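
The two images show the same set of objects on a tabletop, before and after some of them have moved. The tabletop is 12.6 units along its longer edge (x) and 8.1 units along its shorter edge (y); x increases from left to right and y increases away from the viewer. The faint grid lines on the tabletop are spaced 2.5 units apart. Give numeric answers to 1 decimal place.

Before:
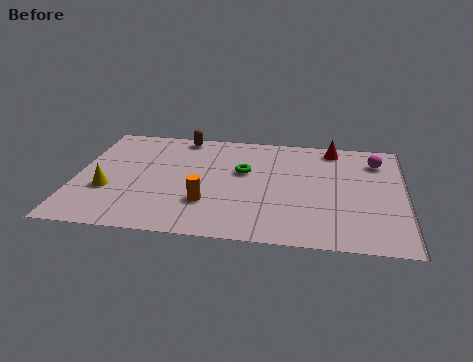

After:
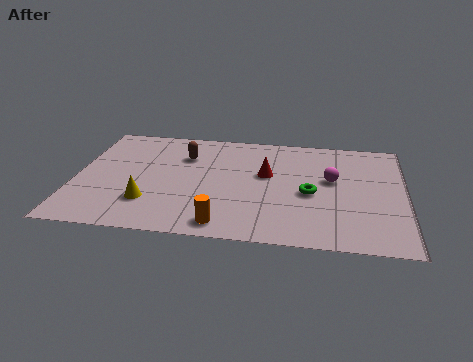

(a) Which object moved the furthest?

the red cone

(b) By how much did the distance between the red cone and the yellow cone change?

-4.4

The distance was about 9.5 in the first image and 5.1 in the second, so they moved 4.4 units closer together.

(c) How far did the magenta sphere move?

2.3

The magenta sphere moved from about (11.5, 6.3) to (9.8, 4.7), a distance of √(1.7² + 1.6²) ≈ 2.3.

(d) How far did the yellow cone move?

1.7

The yellow cone was near (1.3, 2.9) before and (2.9, 2.2) after, so it travelled √(1.6² + 0.7²) ≈ 1.7 units.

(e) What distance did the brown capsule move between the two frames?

1.5

The brown capsule was near (3.9, 7.3) before and (4.1, 5.8) after, so it travelled √(0.2² + 1.5²) ≈ 1.5 units.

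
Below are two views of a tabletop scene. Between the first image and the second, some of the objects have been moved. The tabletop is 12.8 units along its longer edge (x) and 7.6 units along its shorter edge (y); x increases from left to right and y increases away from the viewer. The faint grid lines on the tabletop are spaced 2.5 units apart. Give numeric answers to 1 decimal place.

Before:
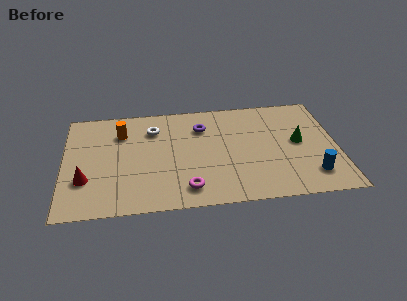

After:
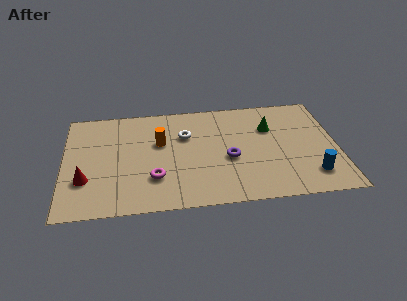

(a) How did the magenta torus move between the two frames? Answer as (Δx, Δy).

(-1.5, 0.9)

The magenta torus was at about (5.7, 1.3) and moved to about (4.2, 2.2).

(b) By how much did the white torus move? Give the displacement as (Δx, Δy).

(1.5, -0.6)

The white torus started near (4.2, 5.7) and ended near (5.7, 5.1).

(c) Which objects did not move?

the red cone and the blue cylinder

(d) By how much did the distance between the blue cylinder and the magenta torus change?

+1.5

They were about 5.8 units apart before and 7.3 after — 1.5 units further apart.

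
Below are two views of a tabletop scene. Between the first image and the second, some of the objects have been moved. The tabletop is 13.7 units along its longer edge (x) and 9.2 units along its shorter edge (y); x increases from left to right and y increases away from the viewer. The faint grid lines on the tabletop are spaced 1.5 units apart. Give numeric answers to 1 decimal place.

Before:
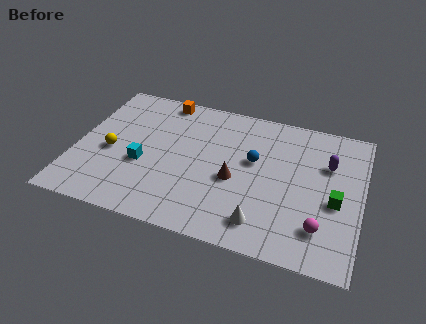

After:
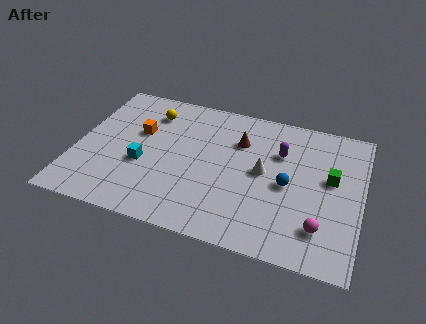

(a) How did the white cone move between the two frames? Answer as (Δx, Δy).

(-0.2, 3.2)

From the two frames, the white cone sits at roughly (9.2, 1.6) before and (9.0, 4.8) after.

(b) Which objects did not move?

the magenta sphere and the cyan cube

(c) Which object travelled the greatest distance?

the yellow sphere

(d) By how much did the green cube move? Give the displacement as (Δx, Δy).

(-0.3, 1.4)

From the two frames, the green cube sits at roughly (12.5, 3.9) before and (12.2, 5.3) after.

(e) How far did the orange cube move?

2.8

From (3.8, 8.3) to (2.9, 5.7), the orange cube covered √(0.9² + 2.6²) ≈ 2.8 units.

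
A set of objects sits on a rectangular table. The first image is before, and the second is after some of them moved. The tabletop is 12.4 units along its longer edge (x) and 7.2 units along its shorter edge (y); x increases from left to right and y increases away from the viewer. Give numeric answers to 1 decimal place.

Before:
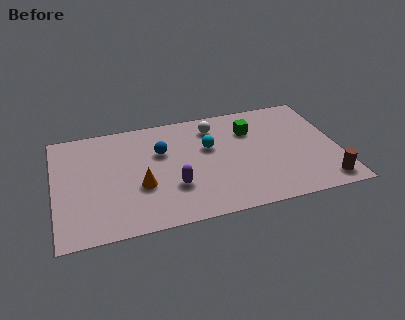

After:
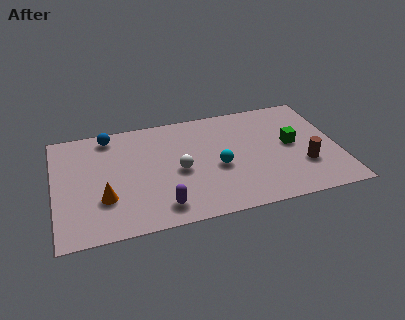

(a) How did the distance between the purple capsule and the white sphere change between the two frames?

-1.7

Before: roughly 4.0 units apart; after: 2.3. That's 1.7 units closer together.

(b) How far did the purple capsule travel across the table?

1.3

The purple capsule was near (5.1, 2.3) before and (4.5, 1.2) after, so it travelled √(0.6² + 1.1²) ≈ 1.3 units.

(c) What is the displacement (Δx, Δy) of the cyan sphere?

(0.3, -1.4)

The cyan sphere started near (6.8, 4.5) and ended near (7.1, 3.1).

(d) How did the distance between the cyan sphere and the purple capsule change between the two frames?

+0.4

The distance was about 2.8 in the first image and 3.2 in the second, so they moved 0.4 units further apart.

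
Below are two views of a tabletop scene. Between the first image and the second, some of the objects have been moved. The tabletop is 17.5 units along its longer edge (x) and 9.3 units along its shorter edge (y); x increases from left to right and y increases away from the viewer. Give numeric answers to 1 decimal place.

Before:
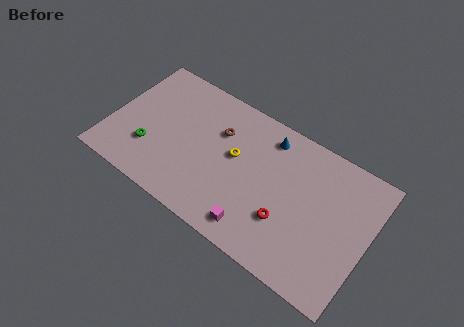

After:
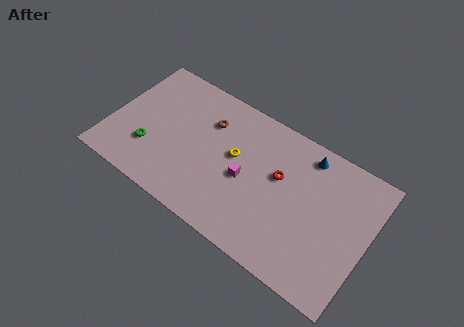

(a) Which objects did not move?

the green torus and the yellow torus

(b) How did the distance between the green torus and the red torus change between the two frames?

-0.5

The distance was about 9.4 in the first image and 8.9 in the second, so they moved 0.5 units closer together.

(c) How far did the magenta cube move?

3.0

The magenta cube was near (10.5, 1.4) before and (9.3, 4.2) after, so it travelled √(1.2² + 2.8²) ≈ 3.0 units.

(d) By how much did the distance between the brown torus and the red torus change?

-1.0

Before: roughly 6.2 units apart; after: 5.2. That's 1.0 units closer together.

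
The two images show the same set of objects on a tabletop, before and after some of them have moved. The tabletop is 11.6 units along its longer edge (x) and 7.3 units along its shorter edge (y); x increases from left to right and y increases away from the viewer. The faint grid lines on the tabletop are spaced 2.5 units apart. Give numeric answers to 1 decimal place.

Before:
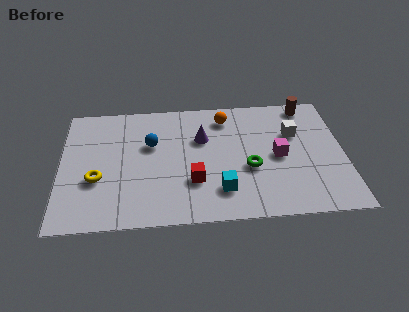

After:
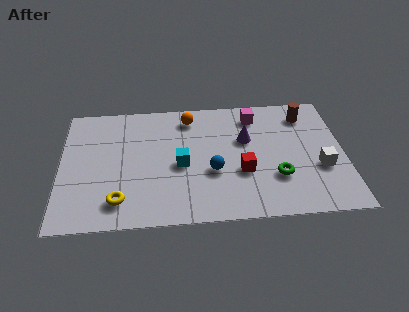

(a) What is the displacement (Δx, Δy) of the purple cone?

(1.8, -0.2)

The purple cone started near (5.8, 4.8) and ended near (7.6, 4.6).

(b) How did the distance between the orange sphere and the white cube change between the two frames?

+3.3

The distance was about 3.0 in the first image and 6.3 in the second, so they moved 3.3 units further apart.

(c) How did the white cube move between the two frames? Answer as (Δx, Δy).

(1.0, -2.1)

The white cube was at about (9.6, 4.8) and moved to about (10.6, 2.7).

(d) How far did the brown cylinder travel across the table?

0.6

The brown cylinder moved from about (10.2, 6.5) to (10.1, 5.9), a distance of √(0.1² + 0.6²) ≈ 0.6.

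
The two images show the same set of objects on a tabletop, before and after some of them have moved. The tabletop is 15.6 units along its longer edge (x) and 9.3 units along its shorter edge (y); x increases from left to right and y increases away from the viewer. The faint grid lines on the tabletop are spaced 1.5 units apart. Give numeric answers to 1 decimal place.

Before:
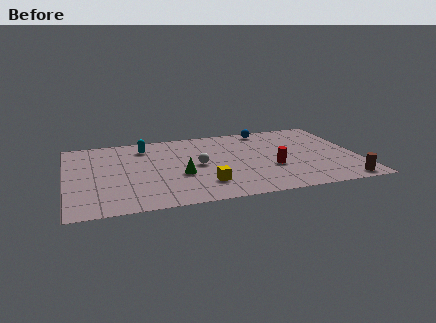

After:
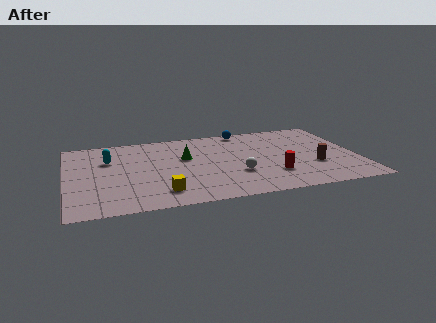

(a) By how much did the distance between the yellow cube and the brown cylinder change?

+1.0

The distance was about 7.4 in the first image and 8.4 in the second, so they moved 1.0 units further apart.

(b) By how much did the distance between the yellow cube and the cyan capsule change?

-0.8

The distance was about 6.0 in the first image and 5.2 in the second, so they moved 0.8 units closer together.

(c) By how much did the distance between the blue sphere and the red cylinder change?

+1.1

They were about 4.9 units apart before and 6.0 after — 1.1 units further apart.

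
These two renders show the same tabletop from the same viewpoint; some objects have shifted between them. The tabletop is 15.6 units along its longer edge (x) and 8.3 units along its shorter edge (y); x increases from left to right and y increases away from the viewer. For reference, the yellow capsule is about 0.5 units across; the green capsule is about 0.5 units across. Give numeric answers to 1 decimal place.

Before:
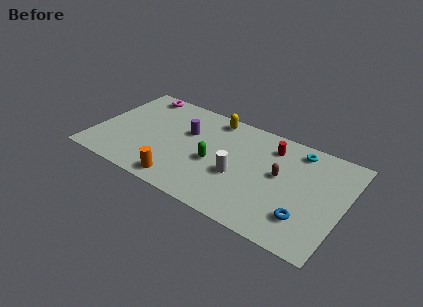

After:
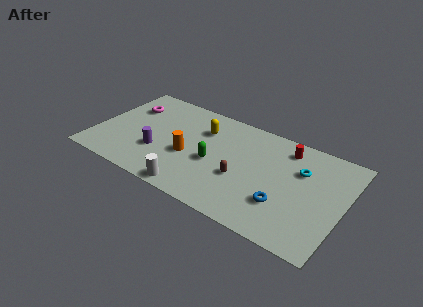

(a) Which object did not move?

the green capsule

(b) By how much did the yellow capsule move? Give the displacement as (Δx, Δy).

(-0.5, -1.3)

From the two frames, the yellow capsule sits at roughly (7.0, 7.3) before and (6.5, 6.0) after.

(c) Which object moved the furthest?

the white cylinder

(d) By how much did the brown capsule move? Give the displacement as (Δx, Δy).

(-2.2, -1.4)

The brown capsule started near (11.6, 4.6) and ended near (9.4, 3.2).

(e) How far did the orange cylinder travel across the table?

2.3

The orange cylinder moved from about (5.9, 1.1) to (6.0, 3.4), a distance of √(0.1² + 2.3²) ≈ 2.3.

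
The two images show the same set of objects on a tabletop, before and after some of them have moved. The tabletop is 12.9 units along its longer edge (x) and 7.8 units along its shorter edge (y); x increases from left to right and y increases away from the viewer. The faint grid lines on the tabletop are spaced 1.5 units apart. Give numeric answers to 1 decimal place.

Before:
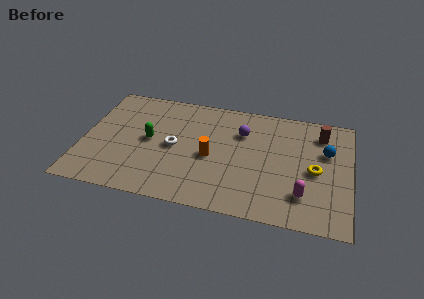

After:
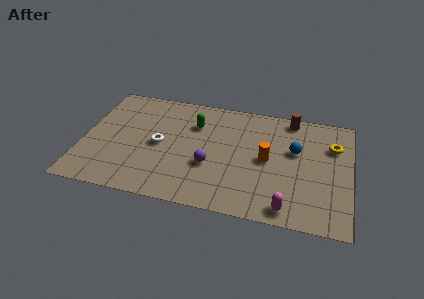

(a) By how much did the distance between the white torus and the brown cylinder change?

-0.4

They were about 7.4 units apart before and 7.0 after — 0.4 units closer together.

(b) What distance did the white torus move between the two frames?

0.7

The white torus moved from about (4.4, 3.8) to (3.7, 3.8), a distance of √(0.7² + 0.0²) ≈ 0.7.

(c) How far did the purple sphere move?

3.0

The purple sphere was near (7.6, 5.5) before and (6.2, 2.9) after, so it travelled √(1.4² + 2.6²) ≈ 3.0 units.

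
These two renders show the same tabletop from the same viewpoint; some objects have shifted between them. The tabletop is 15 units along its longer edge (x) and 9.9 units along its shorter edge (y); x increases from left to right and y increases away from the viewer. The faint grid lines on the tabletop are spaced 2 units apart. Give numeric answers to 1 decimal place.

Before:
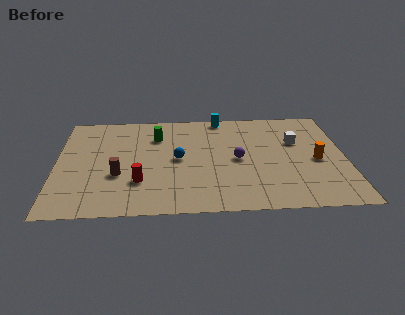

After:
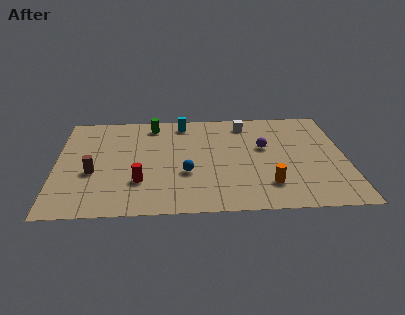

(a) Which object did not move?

the red cylinder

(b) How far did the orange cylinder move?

3.4

From (13.5, 4.5) to (10.9, 2.3), the orange cylinder covered √(2.6² + 2.2²) ≈ 3.4 units.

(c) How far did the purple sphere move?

1.8

The purple sphere was near (9.4, 4.8) before and (10.8, 5.9) after, so it travelled √(1.4² + 1.1²) ≈ 1.8 units.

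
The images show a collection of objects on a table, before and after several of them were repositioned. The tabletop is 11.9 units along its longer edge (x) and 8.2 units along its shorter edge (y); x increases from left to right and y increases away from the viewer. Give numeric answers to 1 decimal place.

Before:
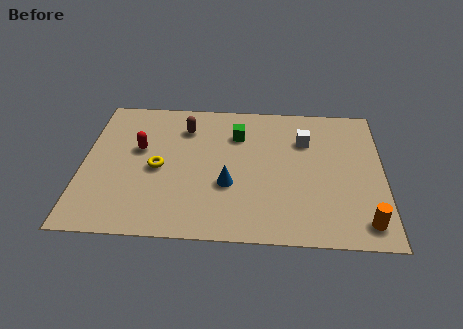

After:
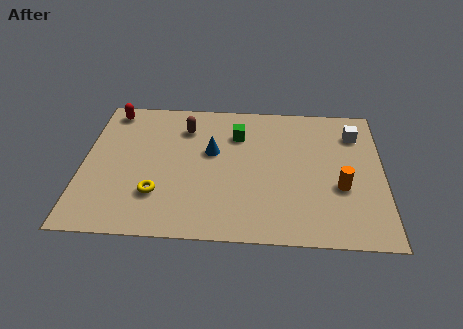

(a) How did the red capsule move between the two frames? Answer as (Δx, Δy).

(-1.2, 2.3)

The red capsule was at about (2.2, 4.9) and moved to about (1.0, 7.2).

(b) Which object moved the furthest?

the red capsule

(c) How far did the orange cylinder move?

2.1

From (11.1, 1.2) to (10.2, 3.1), the orange cylinder covered √(0.9² + 1.9²) ≈ 2.1 units.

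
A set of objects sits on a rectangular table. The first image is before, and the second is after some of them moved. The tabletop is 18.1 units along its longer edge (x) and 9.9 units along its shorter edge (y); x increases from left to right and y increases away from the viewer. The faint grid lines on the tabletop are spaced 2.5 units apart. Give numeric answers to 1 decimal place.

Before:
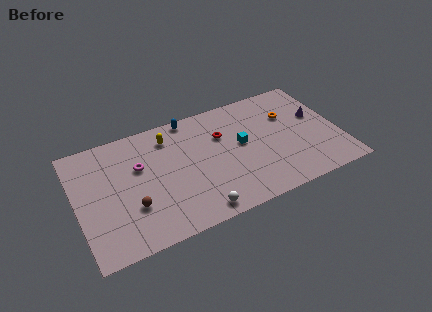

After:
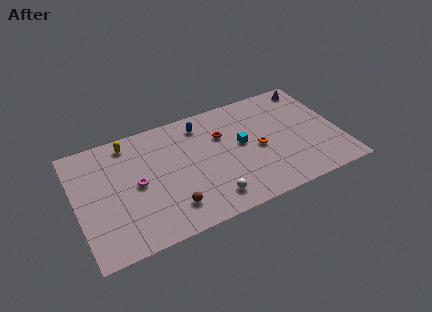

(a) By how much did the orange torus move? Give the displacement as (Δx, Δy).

(-2.4, -2.1)

From the two frames, the orange torus sits at roughly (14.9, 6.7) before and (12.5, 4.6) after.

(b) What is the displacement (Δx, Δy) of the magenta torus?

(-0.3, -1.4)

The magenta torus started near (4.4, 6.3) and ended near (4.1, 4.9).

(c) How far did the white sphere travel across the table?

1.2

The white sphere was near (7.8, 1.1) before and (8.8, 1.7) after, so it travelled √(1.0² + 0.6²) ≈ 1.2 units.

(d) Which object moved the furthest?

the orange torus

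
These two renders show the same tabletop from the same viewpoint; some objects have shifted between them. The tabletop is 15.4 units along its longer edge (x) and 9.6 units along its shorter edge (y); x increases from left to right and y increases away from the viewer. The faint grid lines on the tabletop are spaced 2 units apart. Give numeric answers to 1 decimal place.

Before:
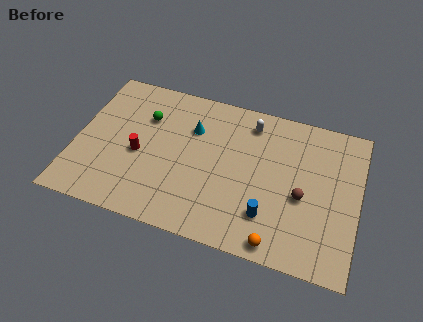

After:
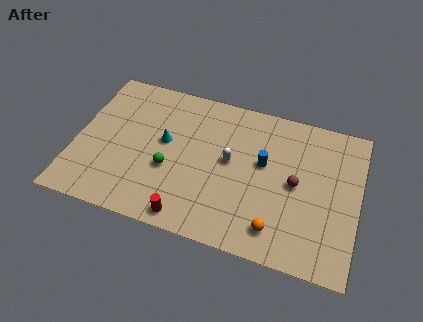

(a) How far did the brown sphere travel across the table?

0.8

The brown sphere was near (12.4, 4.1) before and (12.0, 4.8) after, so it travelled √(0.4² + 0.7²) ≈ 0.8 units.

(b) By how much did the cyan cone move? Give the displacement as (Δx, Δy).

(-1.4, -1.3)

The cyan cone was at about (6.2, 6.7) and moved to about (4.8, 5.4).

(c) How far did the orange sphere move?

0.8

From (11.3, 0.9) to (11.2, 1.7), the orange sphere covered √(0.1² + 0.8²) ≈ 0.8 units.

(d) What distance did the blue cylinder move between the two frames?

3.2

The blue cylinder moved from about (10.7, 2.4) to (10.2, 5.6), a distance of √(0.5² + 3.2²) ≈ 3.2.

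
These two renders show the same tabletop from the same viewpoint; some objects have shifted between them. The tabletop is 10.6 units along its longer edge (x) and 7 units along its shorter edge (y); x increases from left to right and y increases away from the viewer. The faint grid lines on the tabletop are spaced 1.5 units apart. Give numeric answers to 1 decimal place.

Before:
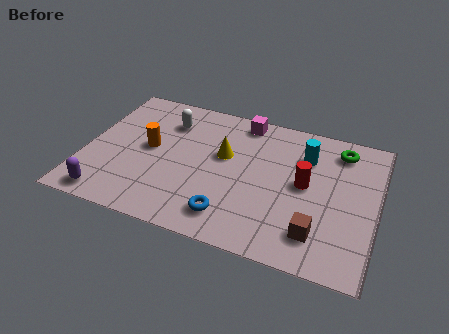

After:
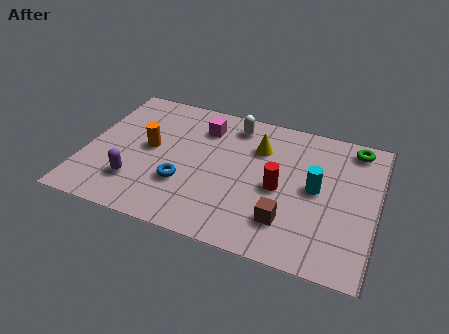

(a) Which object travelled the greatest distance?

the white capsule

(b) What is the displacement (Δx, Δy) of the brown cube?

(-1.1, 0.2)

The brown cube started near (8.6, 1.5) and ended near (7.5, 1.7).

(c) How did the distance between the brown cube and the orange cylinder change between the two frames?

-1.1

They were about 6.7 units apart before and 5.6 after — 1.1 units closer together.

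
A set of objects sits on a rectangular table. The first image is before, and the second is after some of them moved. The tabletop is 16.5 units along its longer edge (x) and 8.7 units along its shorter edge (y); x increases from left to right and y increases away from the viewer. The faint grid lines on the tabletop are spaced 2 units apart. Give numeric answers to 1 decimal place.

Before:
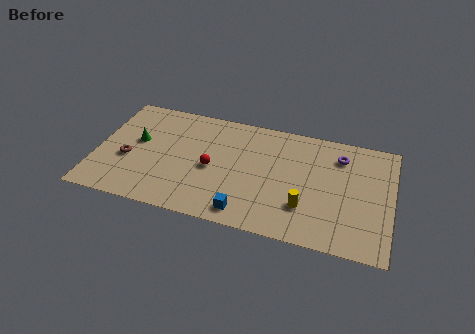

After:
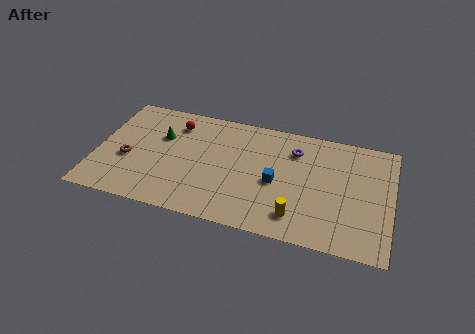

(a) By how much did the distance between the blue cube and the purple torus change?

-4.6

They were about 7.4 units apart before and 2.8 after — 4.6 units closer together.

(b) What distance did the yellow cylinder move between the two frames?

0.9

The yellow cylinder was near (11.8, 2.5) before and (11.4, 1.7) after, so it travelled √(0.4² + 0.8²) ≈ 0.9 units.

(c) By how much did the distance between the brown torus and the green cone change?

+1.2

Before: roughly 1.6 units apart; after: 2.8. That's 1.2 units further apart.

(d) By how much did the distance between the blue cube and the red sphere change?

+3.1

The distance was about 3.5 in the first image and 6.6 in the second, so they moved 3.1 units further apart.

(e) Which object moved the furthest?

the red sphere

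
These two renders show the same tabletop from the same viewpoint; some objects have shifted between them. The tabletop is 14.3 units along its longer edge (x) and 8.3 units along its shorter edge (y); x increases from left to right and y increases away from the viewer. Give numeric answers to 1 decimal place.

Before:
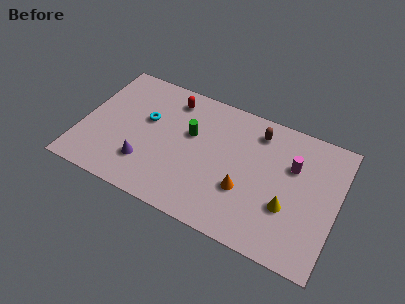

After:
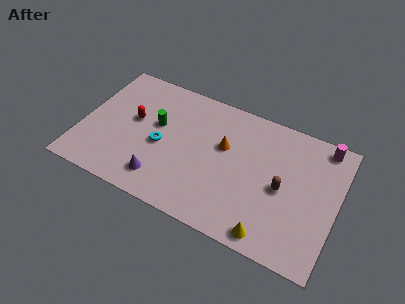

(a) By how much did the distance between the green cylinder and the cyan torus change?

-1.2

They were about 2.5 units apart before and 1.3 after — 1.2 units closer together.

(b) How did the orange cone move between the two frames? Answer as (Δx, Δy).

(-1.4, 2.2)

The orange cone was at about (9.3, 2.9) and moved to about (7.9, 5.1).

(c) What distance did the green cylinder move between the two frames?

1.9

The green cylinder moved from about (6.0, 5.1) to (4.1, 4.9), a distance of √(1.9² + 0.2²) ≈ 1.9.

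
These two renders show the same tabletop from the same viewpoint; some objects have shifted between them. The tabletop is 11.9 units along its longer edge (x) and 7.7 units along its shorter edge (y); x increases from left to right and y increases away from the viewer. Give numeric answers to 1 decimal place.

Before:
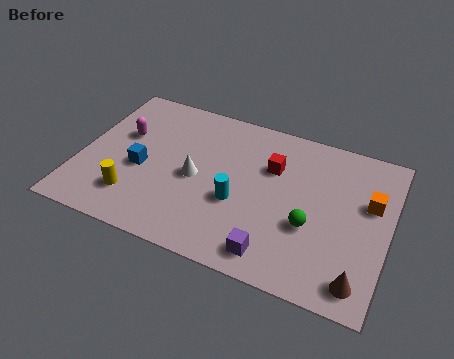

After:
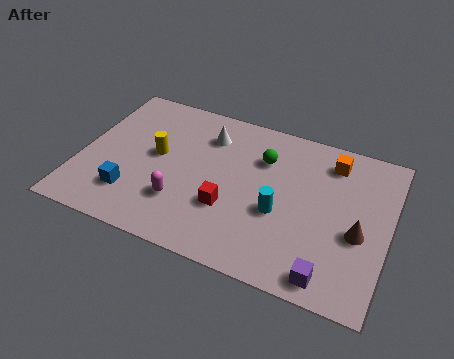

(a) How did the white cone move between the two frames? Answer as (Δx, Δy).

(0.2, 2.3)

The white cone was at about (4.5, 3.6) and moved to about (4.7, 5.9).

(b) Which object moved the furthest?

the magenta capsule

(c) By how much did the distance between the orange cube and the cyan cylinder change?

-1.6

The distance was about 5.2 in the first image and 3.6 in the second, so they moved 1.6 units closer together.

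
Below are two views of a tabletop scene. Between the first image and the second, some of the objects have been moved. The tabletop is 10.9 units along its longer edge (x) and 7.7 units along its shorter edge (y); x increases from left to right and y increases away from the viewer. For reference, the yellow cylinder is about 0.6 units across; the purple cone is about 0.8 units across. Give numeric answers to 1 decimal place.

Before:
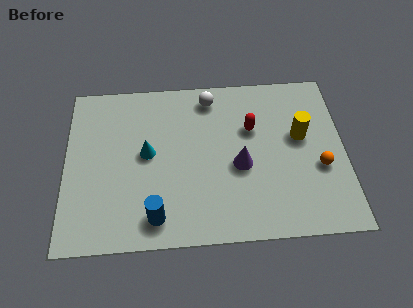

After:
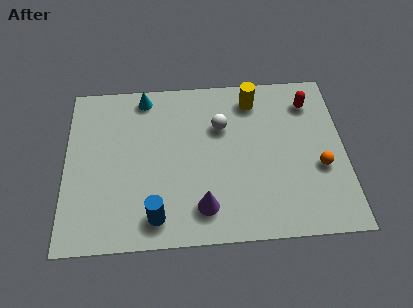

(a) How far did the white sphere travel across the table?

1.5

The white sphere moved from about (5.7, 6.6) to (6.1, 5.2), a distance of √(0.4² + 1.4²) ≈ 1.5.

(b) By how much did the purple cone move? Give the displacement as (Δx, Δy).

(-1.5, -1.8)

The purple cone started near (6.8, 3.3) and ended near (5.3, 1.5).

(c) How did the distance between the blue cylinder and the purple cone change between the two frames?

-2.1

They were about 3.9 units apart before and 1.8 after — 2.1 units closer together.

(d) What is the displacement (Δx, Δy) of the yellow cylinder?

(-1.8, 1.9)

The yellow cylinder was at about (9.2, 4.5) and moved to about (7.4, 6.4).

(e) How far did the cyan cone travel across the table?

2.7

From (3.2, 4.1) to (3.1, 6.8), the cyan cone covered √(0.1² + 2.7²) ≈ 2.7 units.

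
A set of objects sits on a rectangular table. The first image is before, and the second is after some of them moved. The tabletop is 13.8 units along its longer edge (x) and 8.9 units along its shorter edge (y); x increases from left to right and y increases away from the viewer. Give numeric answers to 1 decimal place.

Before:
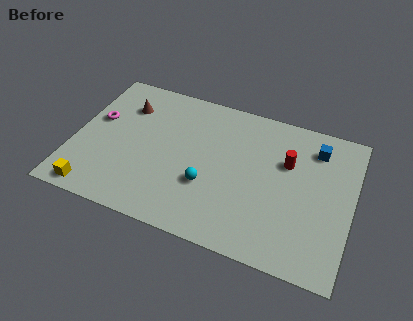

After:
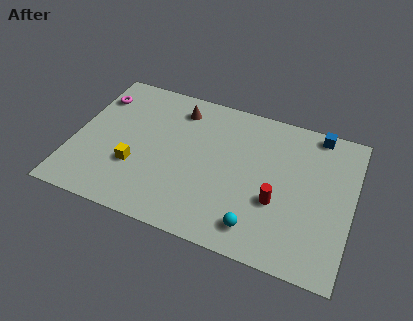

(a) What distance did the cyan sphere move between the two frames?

3.1

The cyan sphere moved from about (6.8, 3.1) to (9.4, 1.5), a distance of √(2.6² + 1.6²) ≈ 3.1.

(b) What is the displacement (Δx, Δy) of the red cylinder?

(-0.3, -2.5)

From the two frames, the red cylinder sits at roughly (10.5, 5.8) before and (10.2, 3.3) after.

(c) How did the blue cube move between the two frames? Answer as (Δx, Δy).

(0.0, 1.0)

From the two frames, the blue cube sits at roughly (11.8, 7.1) before and (11.8, 8.1) after.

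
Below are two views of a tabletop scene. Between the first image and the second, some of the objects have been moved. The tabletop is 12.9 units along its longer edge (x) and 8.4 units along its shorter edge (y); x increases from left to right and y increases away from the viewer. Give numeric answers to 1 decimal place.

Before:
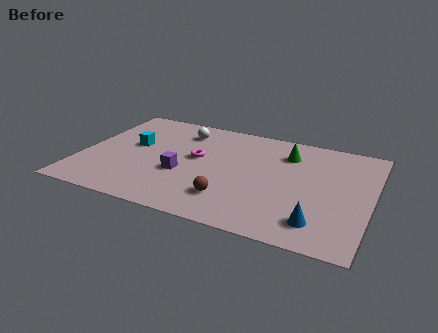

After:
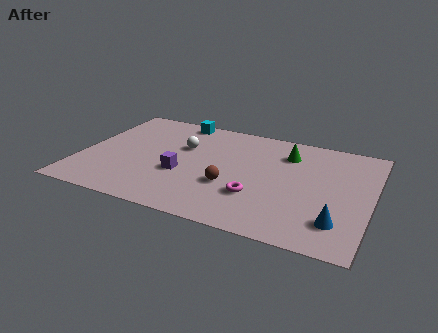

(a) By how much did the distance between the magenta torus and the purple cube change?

+1.9

The distance was about 1.6 in the first image and 3.5 in the second, so they moved 1.9 units further apart.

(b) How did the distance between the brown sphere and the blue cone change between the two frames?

+1.0

The distance was about 3.9 in the first image and 4.9 in the second, so they moved 1.0 units further apart.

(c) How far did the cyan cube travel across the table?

3.3

From (2.2, 4.8) to (3.9, 7.6), the cyan cube covered √(1.7² + 2.8²) ≈ 3.3 units.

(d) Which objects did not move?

the green cone and the purple cube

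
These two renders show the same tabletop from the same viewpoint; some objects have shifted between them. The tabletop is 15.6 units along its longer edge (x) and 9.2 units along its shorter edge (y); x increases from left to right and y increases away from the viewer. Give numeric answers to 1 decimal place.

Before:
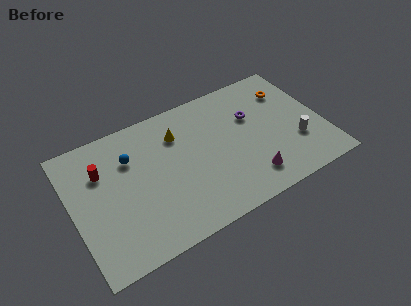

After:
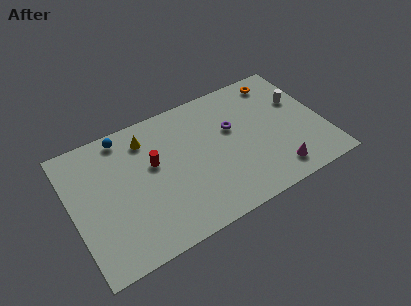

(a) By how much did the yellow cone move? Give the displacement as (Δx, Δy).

(-1.9, 0.6)

The yellow cone started near (6.8, 6.8) and ended near (4.9, 7.4).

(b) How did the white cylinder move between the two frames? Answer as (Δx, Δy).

(0.6, 2.9)

The white cylinder started near (13.8, 3.0) and ended near (14.4, 5.9).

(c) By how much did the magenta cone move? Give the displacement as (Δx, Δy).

(1.6, -0.3)

The magenta cone started near (10.6, 1.8) and ended near (12.2, 1.5).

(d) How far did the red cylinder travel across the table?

3.2

From (2.0, 6.4) to (5.1, 5.5), the red cylinder covered √(3.1² + 0.9²) ≈ 3.2 units.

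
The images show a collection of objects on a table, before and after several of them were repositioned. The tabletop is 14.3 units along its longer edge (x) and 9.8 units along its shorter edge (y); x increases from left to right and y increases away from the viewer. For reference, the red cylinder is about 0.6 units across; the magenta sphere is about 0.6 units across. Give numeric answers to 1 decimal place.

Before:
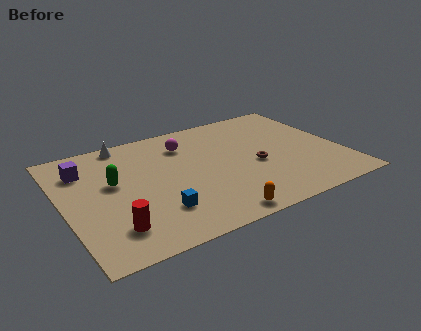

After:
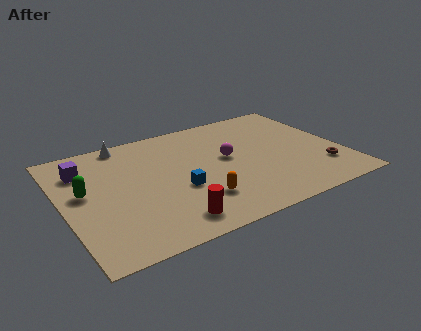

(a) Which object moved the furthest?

the brown torus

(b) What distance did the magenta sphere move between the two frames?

2.8

The magenta sphere moved from about (6.6, 7.5) to (8.5, 5.4), a distance of √(1.9² + 2.1²) ≈ 2.8.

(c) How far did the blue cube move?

1.8

The blue cube moved from about (4.4, 2.5) to (5.7, 3.8), a distance of √(1.3² + 1.3²) ≈ 1.8.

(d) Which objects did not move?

the white cone and the purple cube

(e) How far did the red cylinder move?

2.9

The red cylinder was near (2.1, 2.1) before and (4.9, 1.5) after, so it travelled √(2.8² + 0.6²) ≈ 2.9 units.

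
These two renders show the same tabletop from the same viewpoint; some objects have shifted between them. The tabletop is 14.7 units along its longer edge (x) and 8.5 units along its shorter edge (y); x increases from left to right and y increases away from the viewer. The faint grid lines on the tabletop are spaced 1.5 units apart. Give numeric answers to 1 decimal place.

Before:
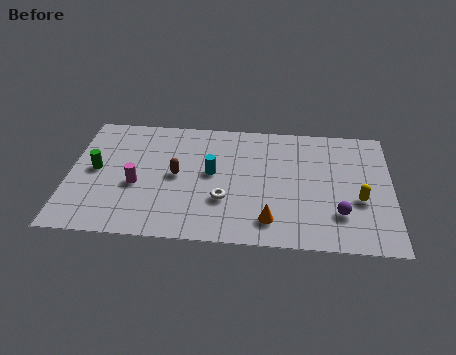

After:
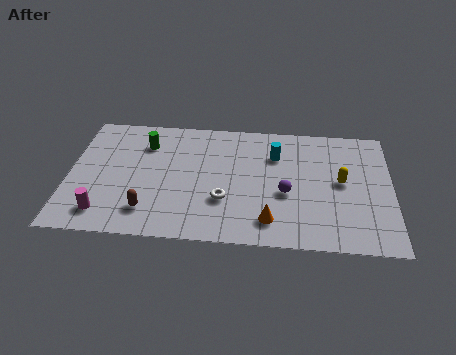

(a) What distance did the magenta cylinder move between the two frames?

2.4

The magenta cylinder was near (3.1, 3.5) before and (1.7, 1.5) after, so it travelled √(1.4² + 2.0²) ≈ 2.4 units.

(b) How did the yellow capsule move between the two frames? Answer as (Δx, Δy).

(-0.8, 1.2)

The yellow capsule started near (13.2, 3.3) and ended near (12.4, 4.5).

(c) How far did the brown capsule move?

2.8

The brown capsule was near (4.9, 4.3) before and (3.7, 1.8) after, so it travelled √(1.2² + 2.5²) ≈ 2.8 units.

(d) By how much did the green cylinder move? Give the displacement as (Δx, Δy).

(2.2, 2.0)

The green cylinder was at about (1.2, 4.4) and moved to about (3.4, 6.4).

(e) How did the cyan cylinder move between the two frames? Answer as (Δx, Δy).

(2.9, 1.5)

The cyan cylinder was at about (6.5, 4.6) and moved to about (9.4, 6.1).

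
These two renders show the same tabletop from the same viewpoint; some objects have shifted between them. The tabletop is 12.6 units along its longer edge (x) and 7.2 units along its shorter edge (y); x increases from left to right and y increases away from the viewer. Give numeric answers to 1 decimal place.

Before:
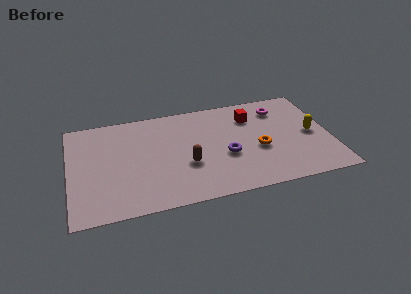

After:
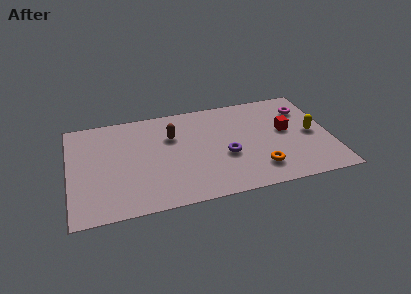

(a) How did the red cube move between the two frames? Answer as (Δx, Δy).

(1.6, -1.4)

The red cube started near (8.9, 5.4) and ended near (10.5, 4.0).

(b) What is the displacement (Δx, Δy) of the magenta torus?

(1.2, -0.3)

From the two frames, the magenta torus sits at roughly (10.3, 5.7) before and (11.5, 5.4) after.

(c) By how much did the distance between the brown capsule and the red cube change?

+1.3

They were about 4.3 units apart before and 5.6 after — 1.3 units further apart.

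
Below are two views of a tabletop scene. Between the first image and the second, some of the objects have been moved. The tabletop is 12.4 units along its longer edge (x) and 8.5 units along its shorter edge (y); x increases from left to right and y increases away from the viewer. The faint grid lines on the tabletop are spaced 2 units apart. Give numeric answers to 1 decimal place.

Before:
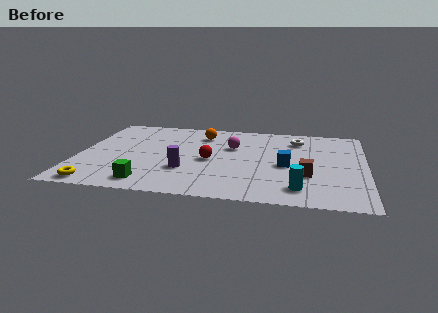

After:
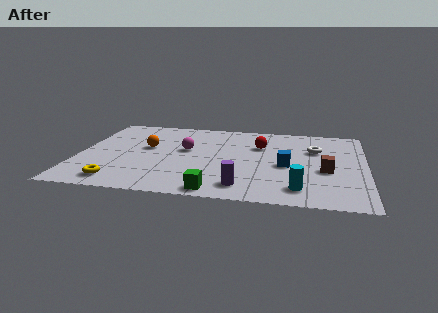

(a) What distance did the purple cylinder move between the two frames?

2.8

The purple cylinder moved from about (4.7, 2.7) to (7.2, 1.4), a distance of √(2.5² + 1.3²) ≈ 2.8.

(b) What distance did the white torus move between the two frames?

1.3

The white torus was near (9.4, 6.7) before and (10.2, 5.7) after, so it travelled √(0.8² + 1.0²) ≈ 1.3 units.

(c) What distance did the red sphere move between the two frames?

2.8

The red sphere was near (5.7, 3.9) before and (7.8, 5.8) after, so it travelled √(2.1² + 1.9²) ≈ 2.8 units.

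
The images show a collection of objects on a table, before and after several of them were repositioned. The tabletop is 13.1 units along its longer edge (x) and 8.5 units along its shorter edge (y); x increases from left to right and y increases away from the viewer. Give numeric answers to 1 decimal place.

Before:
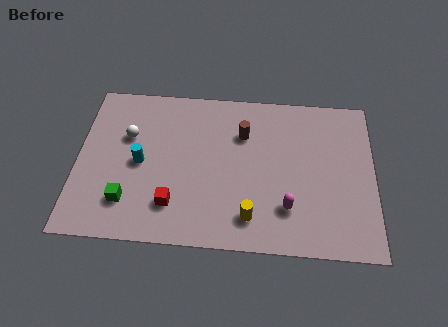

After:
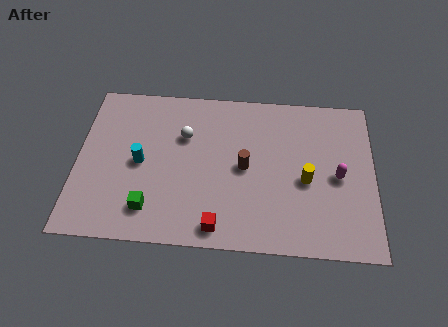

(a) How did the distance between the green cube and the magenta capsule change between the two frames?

+1.5

They were about 7.0 units apart before and 8.5 after — 1.5 units further apart.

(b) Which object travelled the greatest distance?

the yellow cylinder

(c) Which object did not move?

the cyan cylinder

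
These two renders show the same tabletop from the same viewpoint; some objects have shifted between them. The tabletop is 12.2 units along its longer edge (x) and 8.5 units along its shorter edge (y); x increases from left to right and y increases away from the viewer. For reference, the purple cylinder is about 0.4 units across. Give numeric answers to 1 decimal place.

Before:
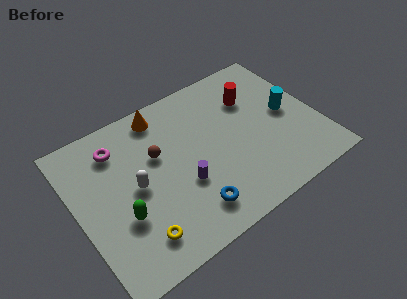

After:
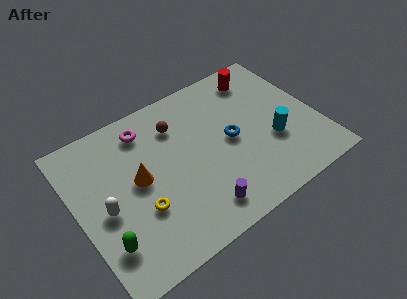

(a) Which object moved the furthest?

the blue torus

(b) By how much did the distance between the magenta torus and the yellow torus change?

-0.9

Before: roughly 5.1 units apart; after: 4.2. That's 0.9 units closer together.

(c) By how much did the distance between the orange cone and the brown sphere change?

+0.8

Before: roughly 2.2 units apart; after: 3.0. That's 0.8 units further apart.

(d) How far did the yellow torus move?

1.4

From (2.5, 1.6) to (2.9, 2.9), the yellow torus covered √(0.4² + 1.3²) ≈ 1.4 units.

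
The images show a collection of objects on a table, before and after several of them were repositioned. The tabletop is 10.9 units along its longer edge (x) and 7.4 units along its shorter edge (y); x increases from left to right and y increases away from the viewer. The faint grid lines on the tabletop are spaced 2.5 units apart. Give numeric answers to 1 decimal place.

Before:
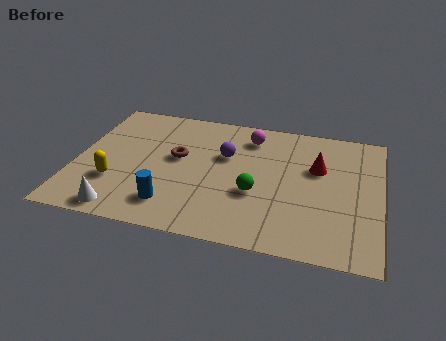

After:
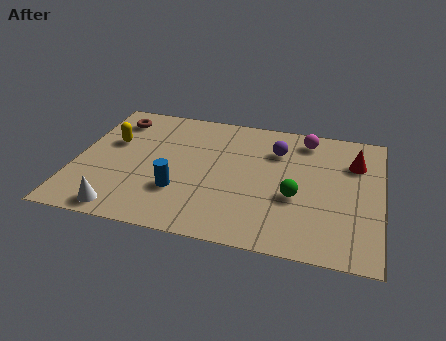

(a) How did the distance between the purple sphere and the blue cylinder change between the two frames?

+0.9

They were about 3.6 units apart before and 4.5 after — 0.9 units further apart.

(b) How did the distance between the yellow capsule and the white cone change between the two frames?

+2.3

Before: roughly 1.6 units apart; after: 3.9. That's 2.3 units further apart.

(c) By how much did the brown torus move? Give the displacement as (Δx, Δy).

(-2.4, 1.8)

The brown torus was at about (3.6, 4.2) and moved to about (1.2, 6.0).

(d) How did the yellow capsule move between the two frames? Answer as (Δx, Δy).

(-0.3, 2.3)

The yellow capsule was at about (1.5, 2.3) and moved to about (1.2, 4.6).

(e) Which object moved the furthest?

the brown torus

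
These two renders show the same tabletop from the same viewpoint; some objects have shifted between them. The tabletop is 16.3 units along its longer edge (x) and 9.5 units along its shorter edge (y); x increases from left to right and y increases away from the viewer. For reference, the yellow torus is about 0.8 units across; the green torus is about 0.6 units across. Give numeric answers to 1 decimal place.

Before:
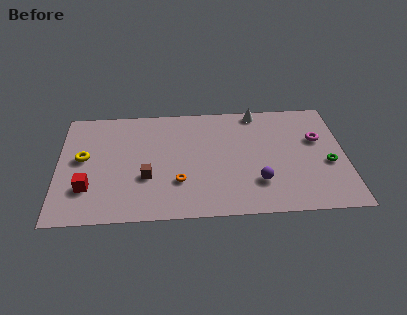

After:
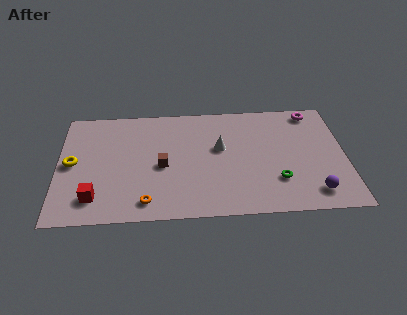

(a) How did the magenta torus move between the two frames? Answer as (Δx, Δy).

(-0.2, 2.4)

The magenta torus started near (14.8, 6.0) and ended near (14.6, 8.4).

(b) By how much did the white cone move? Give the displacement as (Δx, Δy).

(-2.2, -3.0)

From the two frames, the white cone sits at roughly (11.4, 8.6) before and (9.2, 5.6) after.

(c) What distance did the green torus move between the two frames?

3.1

The green torus moved from about (15.3, 3.9) to (12.4, 2.7), a distance of √(2.9² + 1.2²) ≈ 3.1.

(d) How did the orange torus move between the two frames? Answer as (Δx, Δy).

(-1.8, -1.5)

The orange torus started near (6.8, 2.9) and ended near (5.0, 1.4).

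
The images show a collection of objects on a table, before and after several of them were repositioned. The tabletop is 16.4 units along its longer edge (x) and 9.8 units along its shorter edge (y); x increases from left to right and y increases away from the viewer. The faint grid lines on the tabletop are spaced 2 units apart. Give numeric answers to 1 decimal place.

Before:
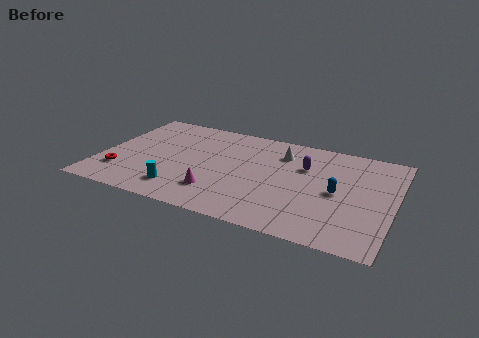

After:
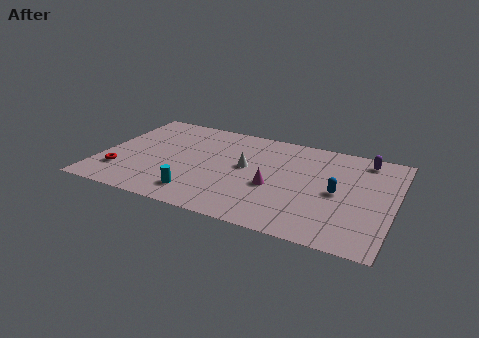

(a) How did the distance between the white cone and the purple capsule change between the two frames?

+5.4

They were about 1.7 units apart before and 7.1 after — 5.4 units further apart.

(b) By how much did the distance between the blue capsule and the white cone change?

+0.8

Before: roughly 4.4 units apart; after: 5.2. That's 0.8 units further apart.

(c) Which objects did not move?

the blue capsule and the red torus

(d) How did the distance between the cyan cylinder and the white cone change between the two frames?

-3.3

The distance was about 7.6 in the first image and 4.3 in the second, so they moved 3.3 units closer together.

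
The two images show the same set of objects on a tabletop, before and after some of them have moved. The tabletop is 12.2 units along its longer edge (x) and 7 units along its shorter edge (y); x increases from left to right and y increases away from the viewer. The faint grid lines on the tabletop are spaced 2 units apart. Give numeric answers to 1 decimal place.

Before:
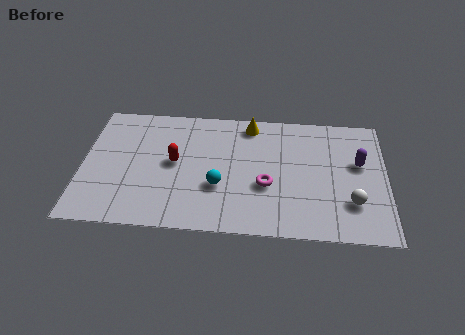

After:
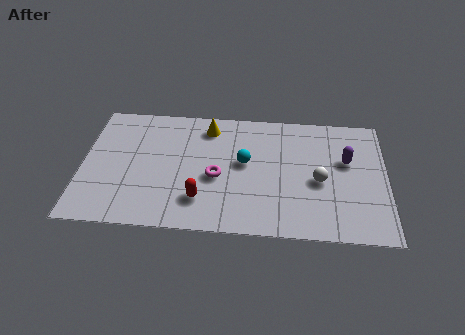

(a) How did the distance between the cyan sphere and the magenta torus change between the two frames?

-0.5

The distance was about 1.9 in the first image and 1.4 in the second, so they moved 0.5 units closer together.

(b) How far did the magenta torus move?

2.0

The magenta torus was near (7.4, 2.7) before and (5.4, 3.0) after, so it travelled √(2.0² + 0.3²) ≈ 2.0 units.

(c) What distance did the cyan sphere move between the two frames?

1.7

The cyan sphere moved from about (5.5, 2.5) to (6.5, 3.9), a distance of √(1.0² + 1.4²) ≈ 1.7.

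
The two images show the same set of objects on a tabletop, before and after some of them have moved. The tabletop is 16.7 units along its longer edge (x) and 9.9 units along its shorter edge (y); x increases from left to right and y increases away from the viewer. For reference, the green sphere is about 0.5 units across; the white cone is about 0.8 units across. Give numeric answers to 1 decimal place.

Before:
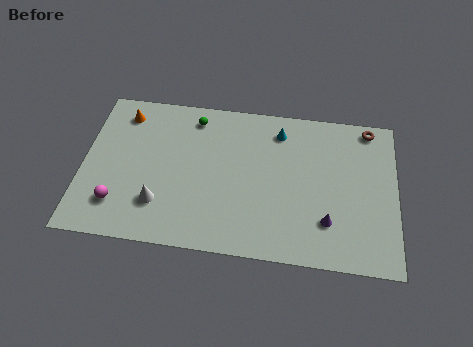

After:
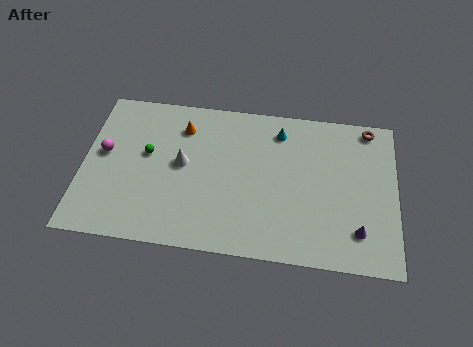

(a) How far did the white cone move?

2.9

The white cone moved from about (4.2, 2.6) to (5.3, 5.3), a distance of √(1.1² + 2.7²) ≈ 2.9.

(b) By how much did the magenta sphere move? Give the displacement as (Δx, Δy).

(-0.9, 3.2)

From the two frames, the magenta sphere sits at roughly (2.0, 2.3) before and (1.1, 5.5) after.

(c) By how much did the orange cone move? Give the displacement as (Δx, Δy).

(3.2, -0.5)

The orange cone started near (2.0, 8.2) and ended near (5.2, 7.7).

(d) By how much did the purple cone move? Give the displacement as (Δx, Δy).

(1.6, -0.4)

From the two frames, the purple cone sits at roughly (13.1, 2.6) before and (14.7, 2.2) after.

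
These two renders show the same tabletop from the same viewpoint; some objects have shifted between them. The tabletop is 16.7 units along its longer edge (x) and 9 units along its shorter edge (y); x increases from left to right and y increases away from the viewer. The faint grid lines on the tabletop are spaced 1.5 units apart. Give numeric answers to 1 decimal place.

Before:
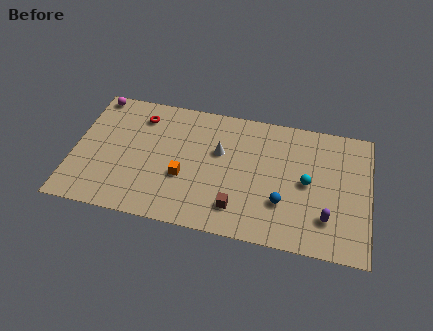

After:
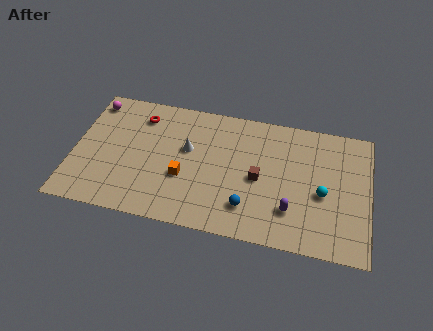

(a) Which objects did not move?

the red torus and the orange cube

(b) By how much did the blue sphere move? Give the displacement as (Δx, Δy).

(-1.9, -0.7)

The blue sphere started near (11.9, 2.8) and ended near (10.0, 2.1).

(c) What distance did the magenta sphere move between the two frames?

0.5

The magenta sphere moved from about (0.9, 8.2) to (0.8, 7.7), a distance of √(0.1² + 0.5²) ≈ 0.5.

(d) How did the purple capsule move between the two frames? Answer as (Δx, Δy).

(-2.0, 0.1)

The purple capsule started near (14.4, 2.3) and ended near (12.4, 2.4).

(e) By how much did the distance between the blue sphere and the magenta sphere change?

-1.5

The distance was about 12.3 in the first image and 10.8 in the second, so they moved 1.5 units closer together.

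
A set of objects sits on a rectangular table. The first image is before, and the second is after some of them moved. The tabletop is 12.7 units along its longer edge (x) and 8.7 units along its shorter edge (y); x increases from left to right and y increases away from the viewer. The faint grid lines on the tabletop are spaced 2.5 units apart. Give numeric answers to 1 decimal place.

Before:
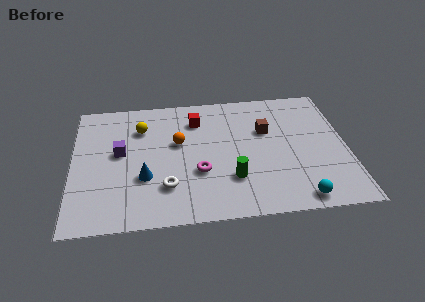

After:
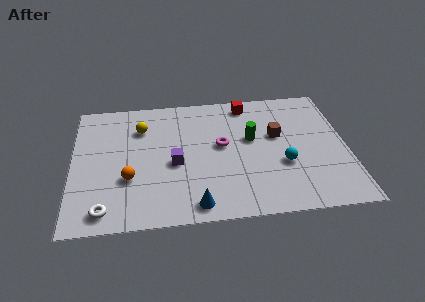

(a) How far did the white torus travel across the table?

3.0

The white torus moved from about (4.3, 2.3) to (1.5, 1.1), a distance of √(2.8² + 1.2²) ≈ 3.0.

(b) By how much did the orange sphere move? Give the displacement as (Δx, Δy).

(-2.3, -2.2)

The orange sphere started near (4.9, 5.2) and ended near (2.6, 3.0).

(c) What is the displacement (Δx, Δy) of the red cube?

(2.4, 0.9)

From the two frames, the red cube sits at roughly (5.8, 6.7) before and (8.2, 7.6) after.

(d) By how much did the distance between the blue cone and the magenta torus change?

+1.5

The distance was about 2.5 in the first image and 4.0 in the second, so they moved 1.5 units further apart.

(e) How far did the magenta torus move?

2.0

From (5.8, 3.1) to (6.9, 4.8), the magenta torus covered √(1.1² + 1.7²) ≈ 2.0 units.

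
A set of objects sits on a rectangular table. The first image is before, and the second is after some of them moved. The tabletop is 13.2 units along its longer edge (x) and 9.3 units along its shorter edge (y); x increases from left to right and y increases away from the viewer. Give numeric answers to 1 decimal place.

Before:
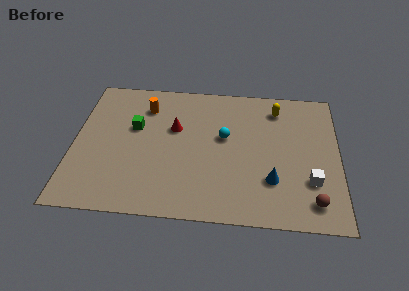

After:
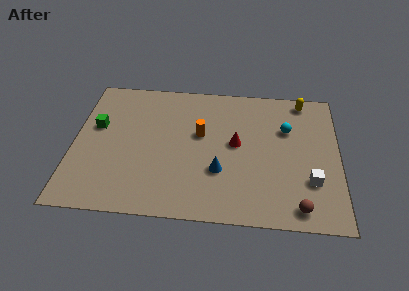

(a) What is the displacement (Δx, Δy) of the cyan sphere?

(3.1, 0.8)

The cyan sphere started near (7.5, 5.4) and ended near (10.6, 6.2).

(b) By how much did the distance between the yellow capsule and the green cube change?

+3.3

Before: roughly 7.3 units apart; after: 10.6. That's 3.3 units further apart.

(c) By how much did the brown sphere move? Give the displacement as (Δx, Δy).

(-0.7, -0.4)

From the two frames, the brown sphere sits at roughly (11.9, 1.5) before and (11.2, 1.1) after.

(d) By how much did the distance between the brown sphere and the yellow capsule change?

+0.8

The distance was about 6.4 in the first image and 7.2 in the second, so they moved 0.8 units further apart.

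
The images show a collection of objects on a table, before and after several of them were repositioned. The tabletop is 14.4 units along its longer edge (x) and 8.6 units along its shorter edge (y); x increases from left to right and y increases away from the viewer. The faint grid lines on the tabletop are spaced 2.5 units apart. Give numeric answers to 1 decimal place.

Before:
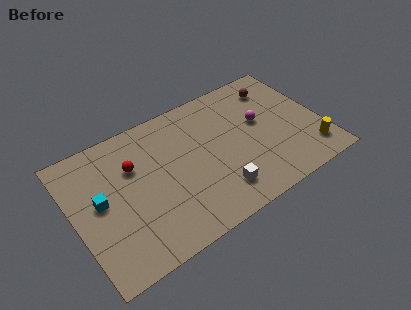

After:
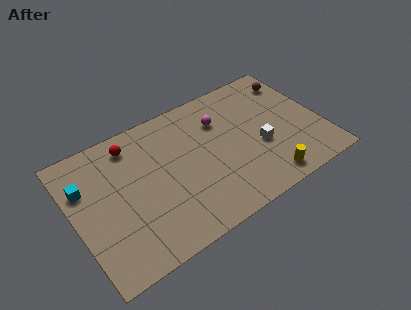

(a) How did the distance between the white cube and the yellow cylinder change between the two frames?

-3.2

They were about 5.5 units apart before and 2.3 after — 3.2 units closer together.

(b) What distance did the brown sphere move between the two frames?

1.1

The brown sphere was near (12.3, 6.9) before and (13.4, 6.9) after, so it travelled √(1.1² + 0.0²) ≈ 1.1 units.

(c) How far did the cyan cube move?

1.5

The cyan cube was near (1.5, 4.6) before and (0.8, 5.9) after, so it travelled √(0.7² + 1.3²) ≈ 1.5 units.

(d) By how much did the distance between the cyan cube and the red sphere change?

+0.8

Before: roughly 2.4 units apart; after: 3.2. That's 0.8 units further apart.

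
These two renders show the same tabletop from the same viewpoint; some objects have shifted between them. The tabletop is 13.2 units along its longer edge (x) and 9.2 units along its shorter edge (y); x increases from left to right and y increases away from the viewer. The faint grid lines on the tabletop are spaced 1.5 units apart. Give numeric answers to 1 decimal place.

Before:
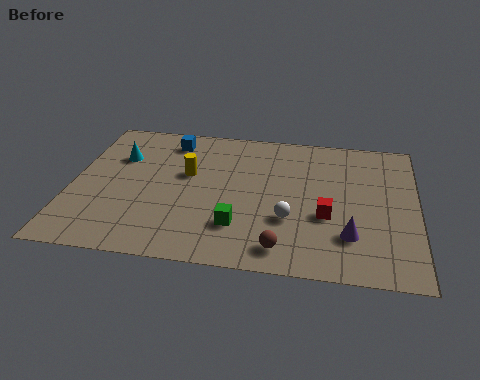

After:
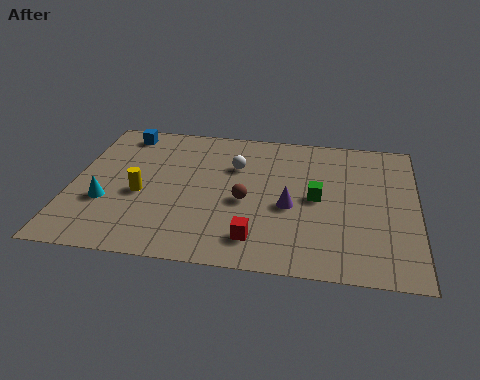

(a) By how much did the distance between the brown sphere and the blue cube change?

-1.5

Before: roughly 7.9 units apart; after: 6.4. That's 1.5 units closer together.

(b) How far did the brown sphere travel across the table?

3.1

The brown sphere was near (8.2, 1.3) before and (6.7, 4.0) after, so it travelled √(1.5² + 2.7²) ≈ 3.1 units.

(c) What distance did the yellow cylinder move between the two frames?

2.3

The yellow cylinder moved from about (4.4, 5.5) to (2.7, 3.9), a distance of √(1.7² + 1.6²) ≈ 2.3.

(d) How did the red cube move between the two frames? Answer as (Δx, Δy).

(-2.6, -1.8)

The red cube started near (9.8, 3.5) and ended near (7.2, 1.7).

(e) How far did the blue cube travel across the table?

1.9

The blue cube moved from about (3.6, 7.7) to (1.7, 8.0), a distance of √(1.9² + 0.3²) ≈ 1.9.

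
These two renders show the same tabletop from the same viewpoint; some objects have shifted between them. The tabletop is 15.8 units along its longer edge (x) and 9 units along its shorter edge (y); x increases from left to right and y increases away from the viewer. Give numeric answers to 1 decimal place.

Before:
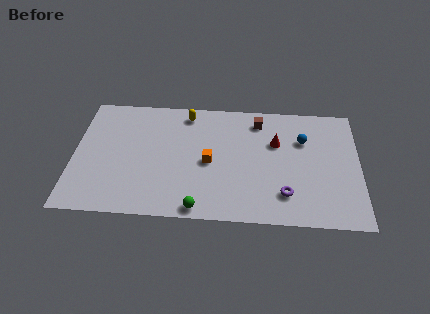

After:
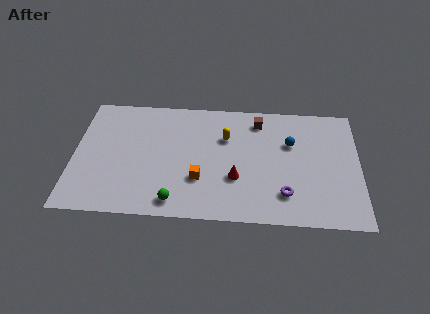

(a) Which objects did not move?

the brown cube and the purple torus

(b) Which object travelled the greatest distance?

the red cone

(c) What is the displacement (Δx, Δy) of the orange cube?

(-0.5, -1.3)

The orange cube was at about (7.5, 4.2) and moved to about (7.0, 2.9).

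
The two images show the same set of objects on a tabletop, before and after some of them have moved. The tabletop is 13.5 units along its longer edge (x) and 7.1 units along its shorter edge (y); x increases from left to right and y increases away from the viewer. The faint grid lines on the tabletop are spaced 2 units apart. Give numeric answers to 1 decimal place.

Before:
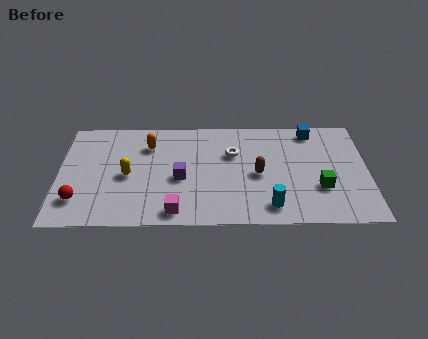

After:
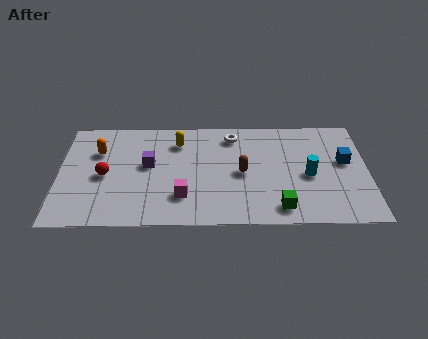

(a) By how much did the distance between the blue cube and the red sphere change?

-0.6

Before: roughly 11.1 units apart; after: 10.5. That's 0.6 units closer together.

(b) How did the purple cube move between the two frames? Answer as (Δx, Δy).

(-1.4, 0.9)

The purple cube started near (5.3, 3.1) and ended near (3.9, 4.0).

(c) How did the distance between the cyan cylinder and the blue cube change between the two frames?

-3.5

The distance was about 5.3 in the first image and 1.8 in the second, so they moved 3.5 units closer together.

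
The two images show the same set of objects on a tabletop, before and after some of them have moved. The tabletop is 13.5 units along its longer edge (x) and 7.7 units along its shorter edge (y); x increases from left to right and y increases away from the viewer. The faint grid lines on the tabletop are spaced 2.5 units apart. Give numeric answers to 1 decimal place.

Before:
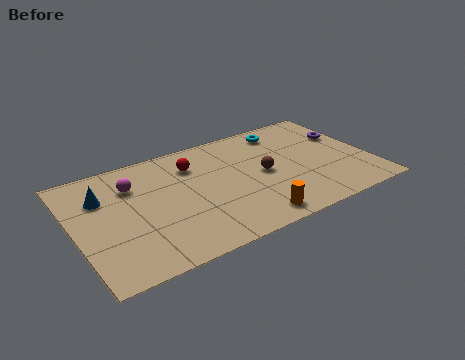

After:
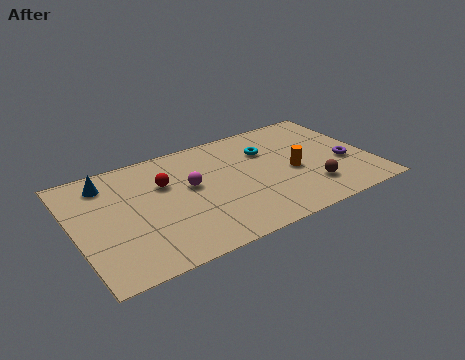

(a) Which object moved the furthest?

the orange cylinder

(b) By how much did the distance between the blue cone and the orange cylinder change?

+1.1

Before: roughly 7.6 units apart; after: 8.7. That's 1.1 units further apart.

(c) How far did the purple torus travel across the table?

2.0

The purple torus moved from about (12.7, 5.0) to (12.3, 3.0), a distance of √(0.4² + 2.0²) ≈ 2.0.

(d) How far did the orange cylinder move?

3.3

From (7.6, 1.0) to (9.9, 3.4), the orange cylinder covered √(2.3² + 2.4²) ≈ 3.3 units.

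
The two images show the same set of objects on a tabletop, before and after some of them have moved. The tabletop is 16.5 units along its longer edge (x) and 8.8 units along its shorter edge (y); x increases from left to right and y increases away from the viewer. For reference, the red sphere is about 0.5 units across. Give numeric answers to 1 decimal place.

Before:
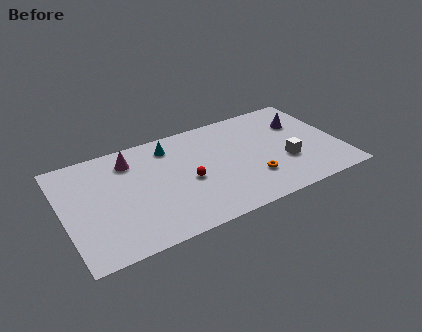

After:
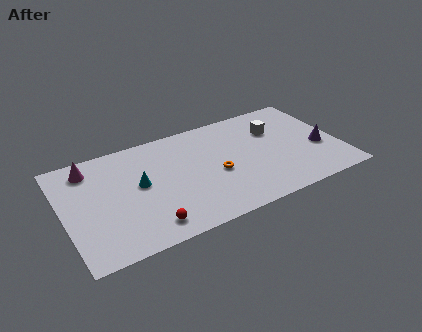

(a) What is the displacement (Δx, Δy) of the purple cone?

(0.8, -2.6)

From the two frames, the purple cone sits at roughly (14.5, 6.1) before and (15.3, 3.5) after.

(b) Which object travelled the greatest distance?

the red sphere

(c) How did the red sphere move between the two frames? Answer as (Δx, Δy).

(-2.7, -2.5)

The red sphere started near (7.3, 3.9) and ended near (4.6, 1.4).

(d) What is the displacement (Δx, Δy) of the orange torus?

(-2.0, 1.3)

The orange torus was at about (11.0, 2.5) and moved to about (9.0, 3.8).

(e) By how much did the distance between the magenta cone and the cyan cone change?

+1.3

The distance was about 2.4 in the first image and 3.7 in the second, so they moved 1.3 units further apart.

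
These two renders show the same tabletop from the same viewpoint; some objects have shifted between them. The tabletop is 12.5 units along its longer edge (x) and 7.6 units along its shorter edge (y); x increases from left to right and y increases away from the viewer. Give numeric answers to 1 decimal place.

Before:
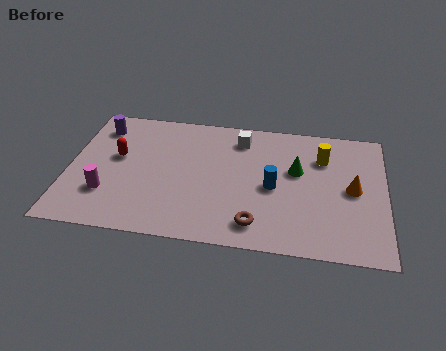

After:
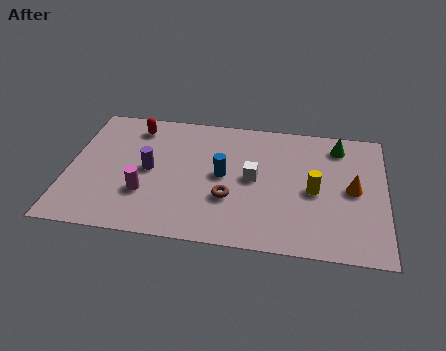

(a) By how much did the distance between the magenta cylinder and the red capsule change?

+1.7

They were about 2.2 units apart before and 3.9 after — 1.7 units further apart.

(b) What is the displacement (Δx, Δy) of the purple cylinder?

(2.1, -2.3)

The purple cylinder was at about (1.1, 6.1) and moved to about (3.2, 3.8).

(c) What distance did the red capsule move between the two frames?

2.0

From (1.9, 4.4) to (2.5, 6.3), the red capsule covered √(0.6² + 1.9²) ≈ 2.0 units.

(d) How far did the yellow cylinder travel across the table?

2.0

The yellow cylinder was near (10.0, 5.5) before and (9.7, 3.5) after, so it travelled √(0.3² + 2.0²) ≈ 2.0 units.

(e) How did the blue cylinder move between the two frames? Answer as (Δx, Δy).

(-2.0, 0.4)

The blue cylinder was at about (8.1, 3.5) and moved to about (6.1, 3.9).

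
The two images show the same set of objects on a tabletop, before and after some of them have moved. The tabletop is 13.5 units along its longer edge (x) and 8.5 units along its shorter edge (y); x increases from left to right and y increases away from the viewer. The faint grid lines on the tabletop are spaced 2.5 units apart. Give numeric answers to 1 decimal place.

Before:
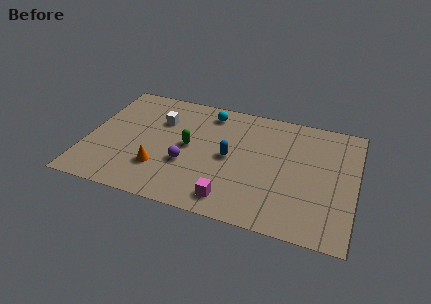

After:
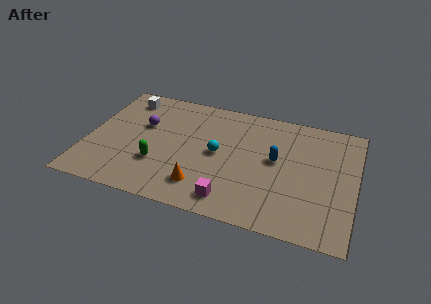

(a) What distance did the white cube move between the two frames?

2.2

From (3.5, 5.9) to (1.6, 7.1), the white cube covered √(1.9² + 1.2²) ≈ 2.2 units.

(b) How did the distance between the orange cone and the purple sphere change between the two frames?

+3.3

Before: roughly 1.5 units apart; after: 4.8. That's 3.3 units further apart.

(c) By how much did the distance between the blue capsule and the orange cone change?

+0.7

Before: roughly 3.8 units apart; after: 4.5. That's 0.7 units further apart.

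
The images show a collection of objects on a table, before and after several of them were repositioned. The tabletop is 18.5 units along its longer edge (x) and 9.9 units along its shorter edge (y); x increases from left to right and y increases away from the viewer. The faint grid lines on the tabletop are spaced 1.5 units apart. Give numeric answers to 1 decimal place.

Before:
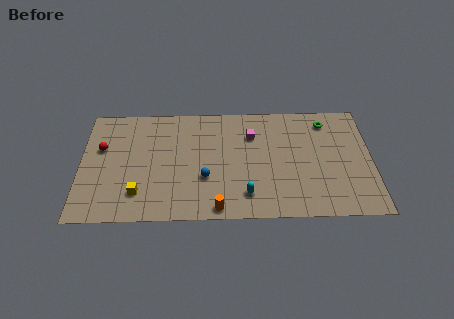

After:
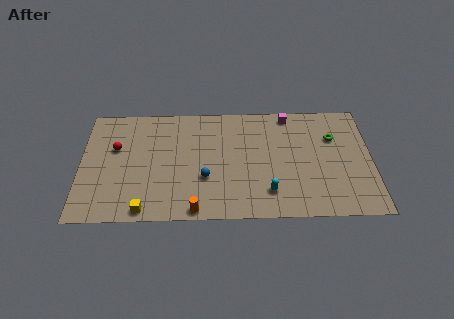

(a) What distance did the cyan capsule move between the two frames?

1.4

The cyan capsule moved from about (10.5, 2.0) to (11.9, 2.2), a distance of √(1.4² + 0.2²) ≈ 1.4.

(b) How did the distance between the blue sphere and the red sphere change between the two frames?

-0.8

The distance was about 7.1 in the first image and 6.3 in the second, so they moved 0.8 units closer together.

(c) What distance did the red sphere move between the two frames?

0.9

The red sphere was near (1.3, 6.2) before and (2.2, 6.2) after, so it travelled √(0.9² + 0.0²) ≈ 0.9 units.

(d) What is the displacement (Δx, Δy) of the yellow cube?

(0.4, -1.4)

The yellow cube started near (3.7, 2.3) and ended near (4.1, 0.9).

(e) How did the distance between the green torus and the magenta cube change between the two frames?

-1.4

The distance was about 4.9 in the first image and 3.5 in the second, so they moved 1.4 units closer together.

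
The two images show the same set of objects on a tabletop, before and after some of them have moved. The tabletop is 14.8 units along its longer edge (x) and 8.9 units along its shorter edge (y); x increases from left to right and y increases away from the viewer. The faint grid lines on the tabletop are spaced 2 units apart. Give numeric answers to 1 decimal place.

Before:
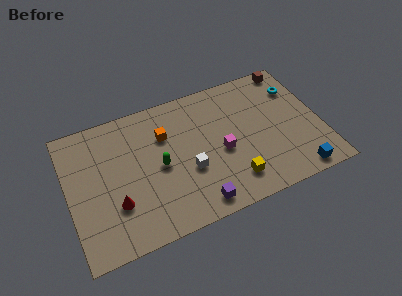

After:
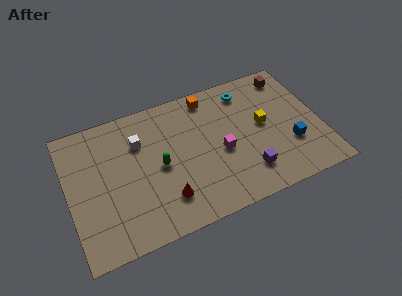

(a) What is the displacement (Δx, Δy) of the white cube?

(-2.6, 2.9)

From the two frames, the white cube sits at roughly (6.9, 3.4) before and (4.3, 6.3) after.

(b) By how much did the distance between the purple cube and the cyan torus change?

-3.2

The distance was about 8.6 in the first image and 5.4 in the second, so they moved 3.2 units closer together.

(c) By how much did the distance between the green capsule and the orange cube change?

+2.8

Before: roughly 2.0 units apart; after: 4.8. That's 2.8 units further apart.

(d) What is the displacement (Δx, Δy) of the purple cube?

(3.1, 0.9)

From the two frames, the purple cube sits at roughly (7.1, 1.1) before and (10.2, 2.0) after.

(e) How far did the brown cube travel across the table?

0.5

From (13.6, 8.1) to (13.4, 7.6), the brown cube covered √(0.2² + 0.5²) ≈ 0.5 units.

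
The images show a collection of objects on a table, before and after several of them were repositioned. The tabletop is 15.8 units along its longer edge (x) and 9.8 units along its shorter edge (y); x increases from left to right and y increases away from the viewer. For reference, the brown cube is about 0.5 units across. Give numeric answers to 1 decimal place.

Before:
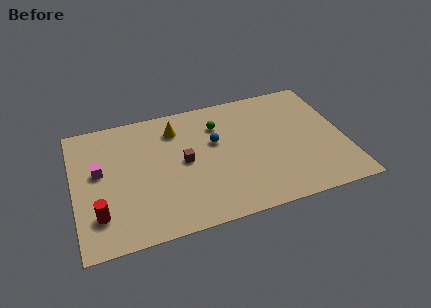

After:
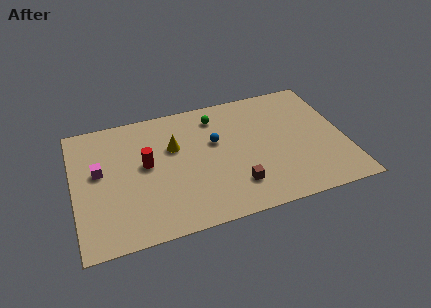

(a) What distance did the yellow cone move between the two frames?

1.4

From (6.1, 7.7) to (5.9, 6.3), the yellow cone covered √(0.2² + 1.4²) ≈ 1.4 units.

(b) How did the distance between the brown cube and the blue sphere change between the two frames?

+1.7

Before: roughly 2.1 units apart; after: 3.8. That's 1.7 units further apart.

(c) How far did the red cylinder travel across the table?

4.2

From (1.3, 2.4) to (4.2, 5.4), the red cylinder covered √(2.9² + 3.0²) ≈ 4.2 units.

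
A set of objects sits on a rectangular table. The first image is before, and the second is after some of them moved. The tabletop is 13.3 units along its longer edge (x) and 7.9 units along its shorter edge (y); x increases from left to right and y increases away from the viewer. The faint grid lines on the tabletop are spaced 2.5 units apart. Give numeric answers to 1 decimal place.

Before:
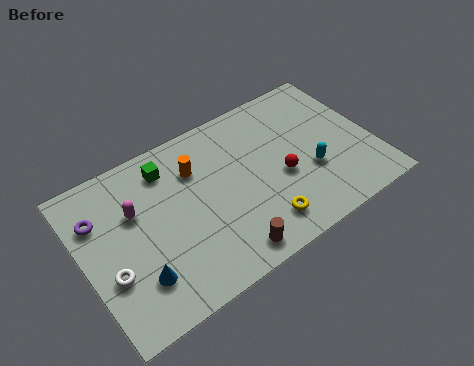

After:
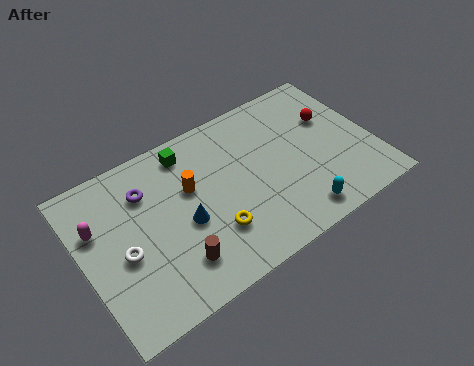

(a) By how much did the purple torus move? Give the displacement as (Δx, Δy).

(2.2, 0.2)

The purple torus started near (0.9, 5.6) and ended near (3.1, 5.8).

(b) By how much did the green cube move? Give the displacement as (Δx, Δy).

(1.0, 0.3)

The green cube was at about (4.2, 6.4) and moved to about (5.2, 6.7).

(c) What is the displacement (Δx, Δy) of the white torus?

(0.7, 0.6)

From the two frames, the white torus sits at roughly (1.0, 2.8) before and (1.7, 3.4) after.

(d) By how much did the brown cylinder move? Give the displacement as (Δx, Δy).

(-2.2, 0.8)

The brown cylinder was at about (6.0, 1.0) and moved to about (3.8, 1.8).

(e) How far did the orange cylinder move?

0.9

The orange cylinder was near (5.4, 5.7) before and (5.0, 4.9) after, so it travelled √(0.4² + 0.8²) ≈ 0.9 units.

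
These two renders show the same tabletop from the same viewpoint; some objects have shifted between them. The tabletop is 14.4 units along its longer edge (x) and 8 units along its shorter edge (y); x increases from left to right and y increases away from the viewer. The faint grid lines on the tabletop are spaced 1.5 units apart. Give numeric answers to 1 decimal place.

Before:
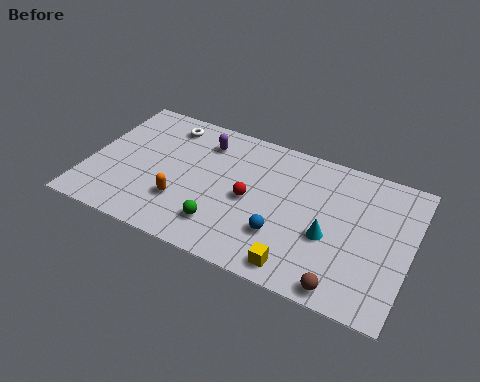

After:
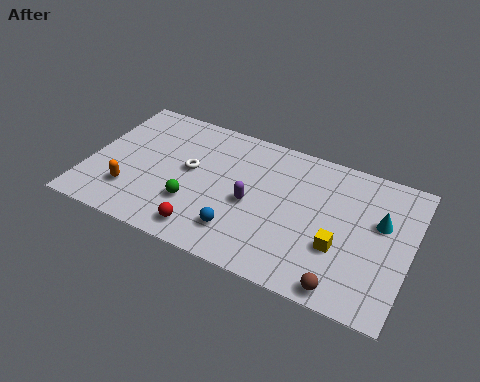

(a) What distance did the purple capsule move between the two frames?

3.7

The purple capsule was near (4.9, 6.3) before and (7.4, 3.6) after, so it travelled √(2.5² + 2.7²) ≈ 3.7 units.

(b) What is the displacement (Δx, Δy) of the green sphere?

(-1.4, 0.7)

From the two frames, the green sphere sits at roughly (6.3, 1.8) before and (4.9, 2.5) after.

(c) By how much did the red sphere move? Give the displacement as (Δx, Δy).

(-1.7, -2.6)

The red sphere started near (7.3, 3.8) and ended near (5.6, 1.2).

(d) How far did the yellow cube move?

2.4

The yellow cube moved from about (9.8, 1.0) to (11.4, 2.8), a distance of √(1.6² + 1.8²) ≈ 2.4.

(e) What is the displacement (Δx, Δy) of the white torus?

(1.4, -2.3)

The white torus started near (3.1, 6.7) and ended near (4.5, 4.4).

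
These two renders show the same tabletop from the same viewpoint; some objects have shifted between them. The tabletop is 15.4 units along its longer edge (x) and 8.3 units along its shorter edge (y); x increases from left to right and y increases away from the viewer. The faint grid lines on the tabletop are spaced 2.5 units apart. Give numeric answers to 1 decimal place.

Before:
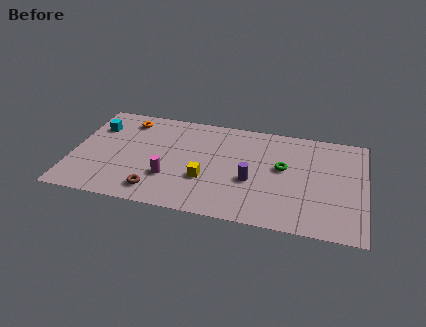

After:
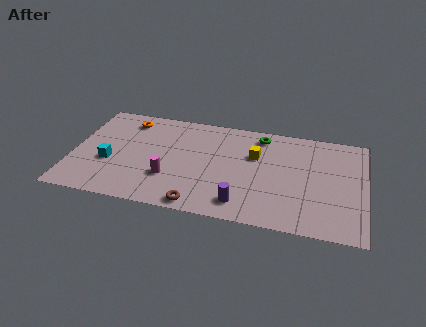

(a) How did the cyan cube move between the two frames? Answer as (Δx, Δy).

(0.9, -2.8)

From the two frames, the cyan cube sits at roughly (1.1, 6.0) before and (2.0, 3.2) after.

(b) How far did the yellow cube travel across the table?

3.5

The yellow cube was near (7.1, 2.9) before and (9.6, 5.4) after, so it travelled √(2.5² + 2.5²) ≈ 3.5 units.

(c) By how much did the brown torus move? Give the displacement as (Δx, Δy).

(2.3, -0.6)

The brown torus was at about (4.6, 1.4) and moved to about (6.9, 0.8).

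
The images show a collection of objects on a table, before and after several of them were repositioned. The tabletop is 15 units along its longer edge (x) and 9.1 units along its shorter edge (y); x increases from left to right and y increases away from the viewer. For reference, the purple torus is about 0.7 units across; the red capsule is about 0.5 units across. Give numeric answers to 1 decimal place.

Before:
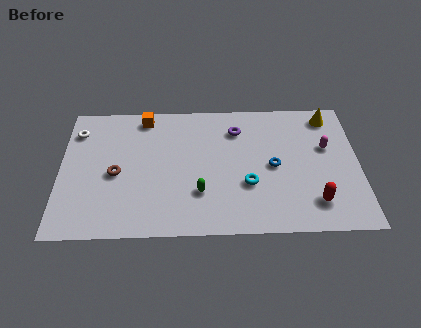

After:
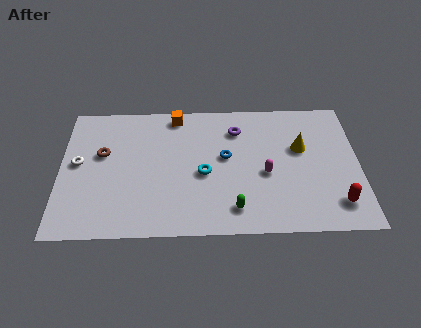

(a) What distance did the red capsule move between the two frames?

1.1

From (12.7, 1.9) to (13.8, 1.8), the red capsule covered √(1.1² + 0.1²) ≈ 1.1 units.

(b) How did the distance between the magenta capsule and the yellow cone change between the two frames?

+0.3

Before: roughly 2.2 units apart; after: 2.5. That's 0.3 units further apart.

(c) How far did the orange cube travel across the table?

1.6

The orange cube moved from about (4.2, 8.0) to (5.8, 8.1), a distance of √(1.6² + 0.1²) ≈ 1.6.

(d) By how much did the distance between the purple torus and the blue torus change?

-1.2

The distance was about 3.2 in the first image and 2.0 in the second, so they moved 1.2 units closer together.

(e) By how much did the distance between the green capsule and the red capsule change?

-0.7

The distance was about 5.8 in the first image and 5.1 in the second, so they moved 0.7 units closer together.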